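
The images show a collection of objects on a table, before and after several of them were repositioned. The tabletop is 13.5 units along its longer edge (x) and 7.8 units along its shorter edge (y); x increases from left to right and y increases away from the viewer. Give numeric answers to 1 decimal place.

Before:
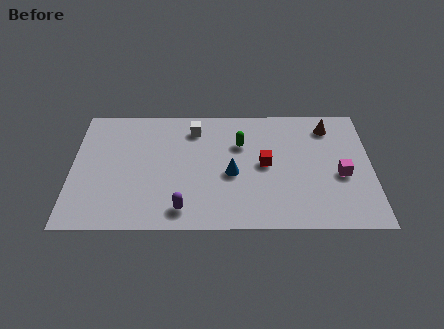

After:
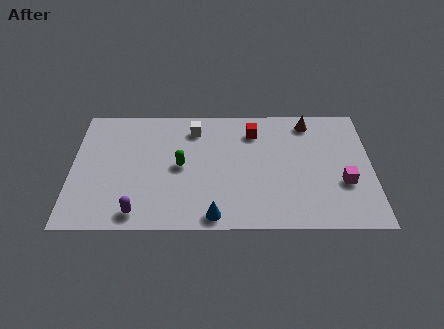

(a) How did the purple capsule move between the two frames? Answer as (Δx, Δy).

(-2.0, -0.2)

The purple capsule was at about (5.0, 1.2) and moved to about (3.0, 1.0).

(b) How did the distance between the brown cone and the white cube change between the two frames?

-0.9

Before: roughly 6.1 units apart; after: 5.2. That's 0.9 units closer together.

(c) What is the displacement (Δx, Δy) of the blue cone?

(-0.8, -2.6)

The blue cone started near (7.2, 3.4) and ended near (6.4, 0.8).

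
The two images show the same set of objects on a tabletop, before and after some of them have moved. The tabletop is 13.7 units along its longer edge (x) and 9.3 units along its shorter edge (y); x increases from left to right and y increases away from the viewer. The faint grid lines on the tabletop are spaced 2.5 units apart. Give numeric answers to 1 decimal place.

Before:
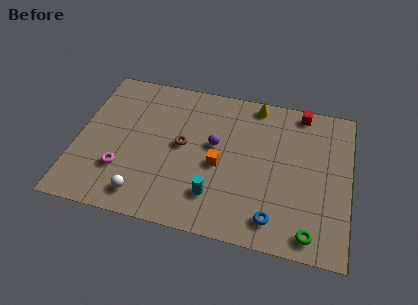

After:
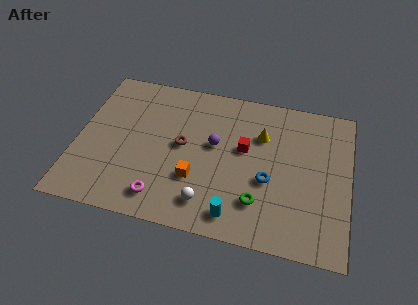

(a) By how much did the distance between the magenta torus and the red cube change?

-4.9

Before: roughly 10.4 units apart; after: 5.5. That's 4.9 units closer together.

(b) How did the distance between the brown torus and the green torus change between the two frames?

-2.8

Before: roughly 7.6 units apart; after: 4.8. That's 2.8 units closer together.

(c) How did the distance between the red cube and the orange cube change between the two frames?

-2.5

They were about 5.8 units apart before and 3.3 after — 2.5 units closer together.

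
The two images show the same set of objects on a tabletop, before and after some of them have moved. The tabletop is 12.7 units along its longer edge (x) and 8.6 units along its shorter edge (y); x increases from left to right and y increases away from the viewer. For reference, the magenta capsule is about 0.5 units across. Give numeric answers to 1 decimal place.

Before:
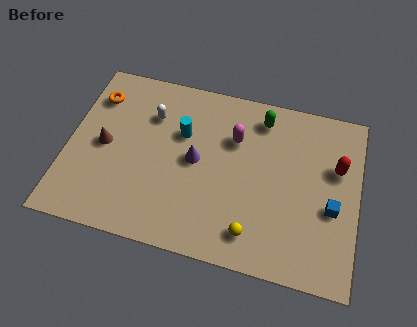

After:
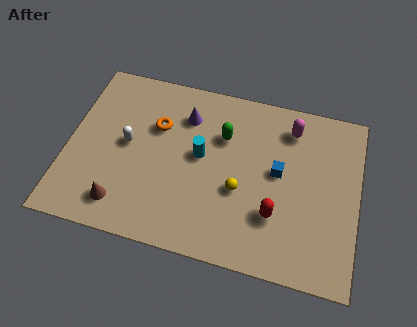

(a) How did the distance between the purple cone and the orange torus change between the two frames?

-3.7

They were about 5.1 units apart before and 1.4 after — 3.7 units closer together.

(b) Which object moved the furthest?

the red capsule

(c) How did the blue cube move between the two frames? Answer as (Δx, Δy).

(-2.4, 1.2)

The blue cube was at about (11.6, 3.5) and moved to about (9.2, 4.7).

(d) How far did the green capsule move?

2.1

The green capsule moved from about (8.3, 7.2) to (6.7, 5.9), a distance of √(1.6² + 1.3²) ≈ 2.1.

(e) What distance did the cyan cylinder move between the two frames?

1.3

The cyan cylinder moved from about (4.9, 5.6) to (5.8, 4.7), a distance of √(0.9² + 0.9²) ≈ 1.3.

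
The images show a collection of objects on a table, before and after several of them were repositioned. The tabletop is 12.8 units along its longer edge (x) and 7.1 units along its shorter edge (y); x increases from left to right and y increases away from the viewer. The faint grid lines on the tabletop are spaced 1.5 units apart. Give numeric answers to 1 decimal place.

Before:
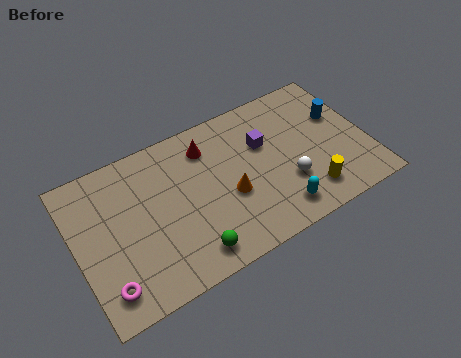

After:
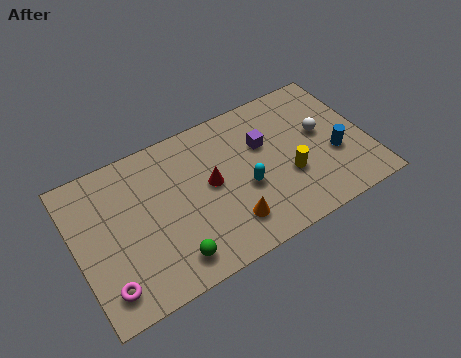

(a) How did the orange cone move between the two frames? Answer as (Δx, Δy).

(-0.2, -1.3)

From the two frames, the orange cone sits at roughly (6.6, 2.9) before and (6.4, 1.6) after.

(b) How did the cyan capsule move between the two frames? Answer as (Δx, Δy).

(-1.2, 1.7)

The cyan capsule was at about (8.5, 1.2) and moved to about (7.3, 2.9).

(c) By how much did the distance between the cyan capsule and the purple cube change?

-1.4

The distance was about 3.4 in the first image and 2.0 in the second, so they moved 1.4 units closer together.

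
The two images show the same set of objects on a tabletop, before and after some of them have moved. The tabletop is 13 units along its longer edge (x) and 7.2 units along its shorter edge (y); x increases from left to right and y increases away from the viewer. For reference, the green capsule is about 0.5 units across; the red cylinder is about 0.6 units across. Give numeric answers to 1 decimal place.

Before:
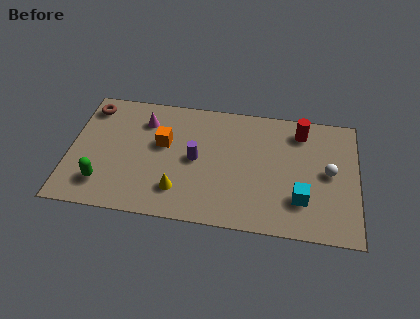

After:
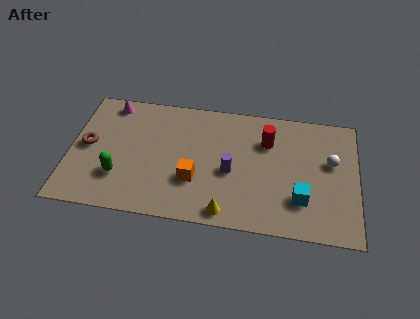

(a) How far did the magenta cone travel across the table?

1.8

From (3.3, 5.5) to (1.7, 6.3), the magenta cone covered √(1.6² + 0.8²) ≈ 1.8 units.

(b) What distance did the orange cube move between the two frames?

2.4

From (4.2, 4.3) to (5.7, 2.4), the orange cube covered √(1.5² + 1.9²) ≈ 2.4 units.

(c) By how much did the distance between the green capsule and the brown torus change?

-2.3

The distance was about 4.5 in the first image and 2.2 in the second, so they moved 2.3 units closer together.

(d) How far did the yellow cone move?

2.4

From (5.0, 1.7) to (7.2, 0.8), the yellow cone covered √(2.2² + 0.9²) ≈ 2.4 units.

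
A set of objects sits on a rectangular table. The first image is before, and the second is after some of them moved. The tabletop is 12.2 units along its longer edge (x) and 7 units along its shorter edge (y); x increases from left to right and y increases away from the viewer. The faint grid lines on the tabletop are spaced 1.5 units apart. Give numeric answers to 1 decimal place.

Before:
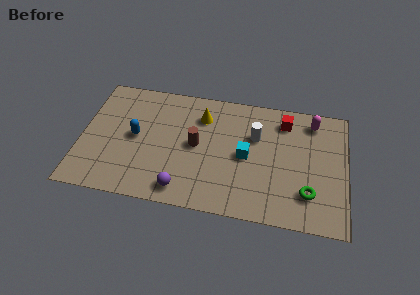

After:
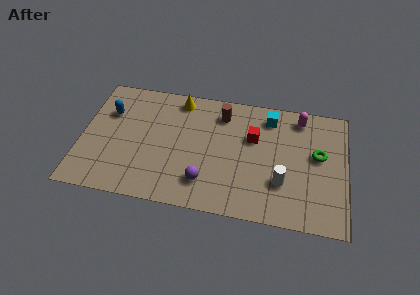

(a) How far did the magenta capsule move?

0.6

The magenta capsule was near (10.6, 5.9) before and (10.0, 6.0) after, so it travelled √(0.6² + 0.1²) ≈ 0.6 units.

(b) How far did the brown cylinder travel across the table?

2.3

From (5.3, 3.6) to (6.4, 5.6), the brown cylinder covered √(1.1² + 2.0²) ≈ 2.3 units.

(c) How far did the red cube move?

1.8

The red cube was near (9.3, 5.7) before and (7.9, 4.5) after, so it travelled √(1.4² + 1.2²) ≈ 1.8 units.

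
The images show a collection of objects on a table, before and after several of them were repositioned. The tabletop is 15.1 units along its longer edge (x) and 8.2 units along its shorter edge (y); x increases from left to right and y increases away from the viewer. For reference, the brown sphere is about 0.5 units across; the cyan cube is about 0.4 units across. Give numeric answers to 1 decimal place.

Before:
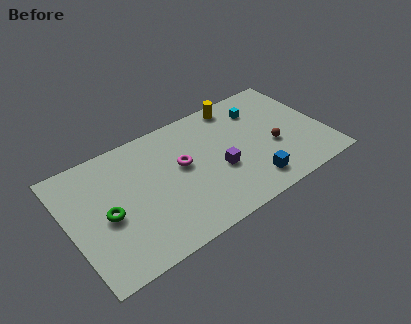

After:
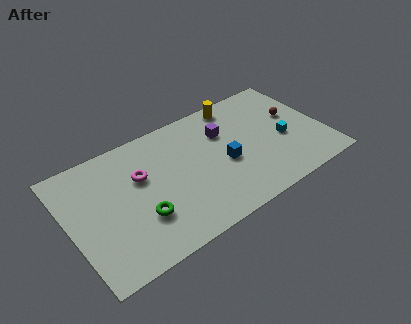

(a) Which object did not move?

the yellow cylinder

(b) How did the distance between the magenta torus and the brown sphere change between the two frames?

+3.8

They were about 5.5 units apart before and 9.3 after — 3.8 units further apart.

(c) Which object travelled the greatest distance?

the cyan cube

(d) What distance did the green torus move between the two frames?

2.1

From (2.1, 3.7) to (3.9, 2.6), the green torus covered √(1.8² + 1.1²) ≈ 2.1 units.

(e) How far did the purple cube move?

2.5

From (8.7, 3.3) to (9.4, 5.7), the purple cube covered √(0.7² + 2.4²) ≈ 2.5 units.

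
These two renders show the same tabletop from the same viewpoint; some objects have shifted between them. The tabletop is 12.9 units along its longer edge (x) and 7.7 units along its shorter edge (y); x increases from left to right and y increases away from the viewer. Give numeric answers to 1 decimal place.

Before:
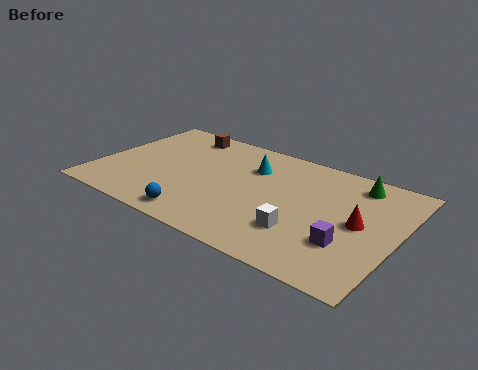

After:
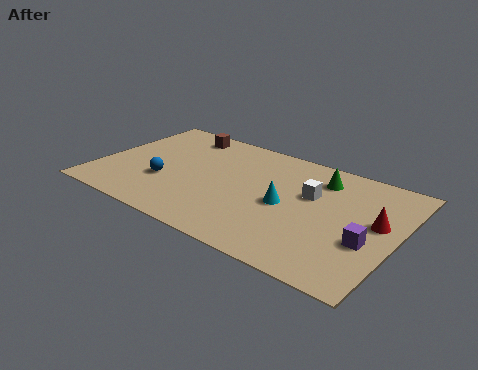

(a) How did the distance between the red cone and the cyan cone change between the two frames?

-1.3

The distance was about 5.2 in the first image and 3.9 in the second, so they moved 1.3 units closer together.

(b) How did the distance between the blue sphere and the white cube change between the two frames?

+2.1

They were about 4.4 units apart before and 6.5 after — 2.1 units further apart.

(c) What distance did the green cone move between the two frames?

1.6

From (10.8, 6.5) to (9.3, 6.1), the green cone covered √(1.5² + 0.4²) ≈ 1.6 units.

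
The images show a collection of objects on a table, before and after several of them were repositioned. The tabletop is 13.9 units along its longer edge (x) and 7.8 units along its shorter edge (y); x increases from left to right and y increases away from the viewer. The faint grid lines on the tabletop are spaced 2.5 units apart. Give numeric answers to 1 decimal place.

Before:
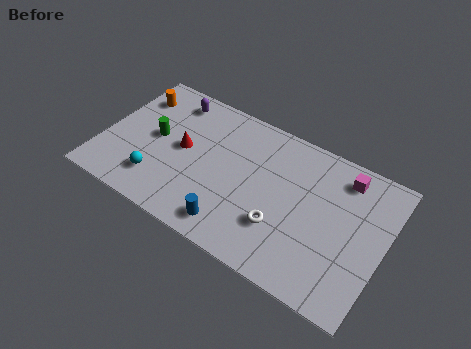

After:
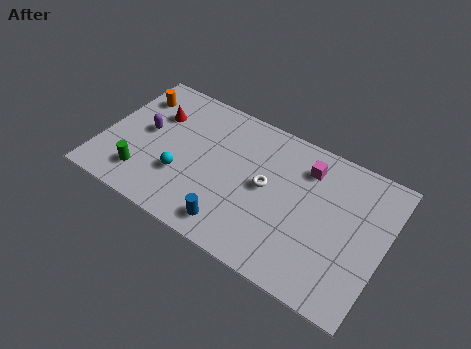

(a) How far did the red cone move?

2.1

The red cone was near (3.9, 4.1) before and (2.3, 5.4) after, so it travelled √(1.6² + 1.3²) ≈ 2.1 units.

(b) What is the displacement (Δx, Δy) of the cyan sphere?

(1.1, 0.8)

The cyan sphere was at about (3.0, 1.8) and moved to about (4.1, 2.6).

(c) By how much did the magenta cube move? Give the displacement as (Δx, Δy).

(-1.8, -0.4)

The magenta cube was at about (11.6, 6.5) and moved to about (9.8, 6.1).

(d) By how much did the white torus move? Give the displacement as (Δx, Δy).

(-1.0, 1.7)

From the two frames, the white torus sits at roughly (9.1, 2.4) before and (8.1, 4.1) after.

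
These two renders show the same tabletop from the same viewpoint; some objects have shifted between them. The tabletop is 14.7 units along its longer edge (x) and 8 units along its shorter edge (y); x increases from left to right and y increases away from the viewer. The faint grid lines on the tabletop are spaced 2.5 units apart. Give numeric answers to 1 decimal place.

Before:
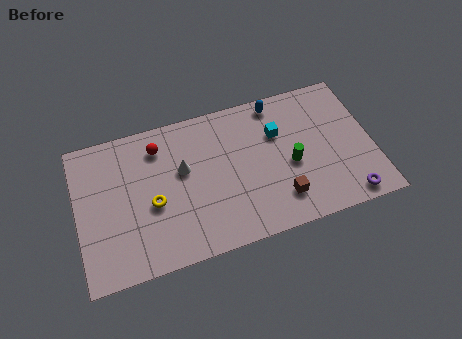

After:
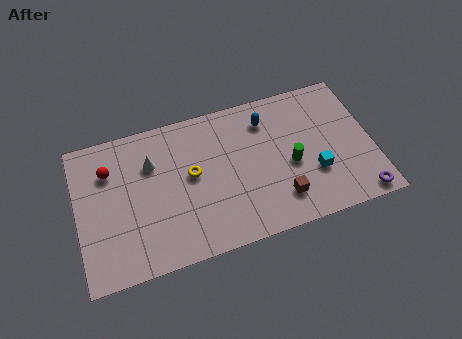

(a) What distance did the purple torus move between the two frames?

0.6

The purple torus was near (13.2, 0.9) before and (13.8, 0.8) after, so it travelled √(0.6² + 0.1²) ≈ 0.6 units.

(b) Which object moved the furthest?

the cyan cube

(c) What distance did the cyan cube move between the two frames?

3.1

The cyan cube was near (10.1, 5.4) before and (11.7, 2.7) after, so it travelled √(1.6² + 2.7²) ≈ 3.1 units.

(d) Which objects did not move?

the brown cube and the green cylinder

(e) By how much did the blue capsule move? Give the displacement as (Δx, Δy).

(-0.6, -0.8)

The blue capsule started near (10.2, 7.1) and ended near (9.6, 6.3).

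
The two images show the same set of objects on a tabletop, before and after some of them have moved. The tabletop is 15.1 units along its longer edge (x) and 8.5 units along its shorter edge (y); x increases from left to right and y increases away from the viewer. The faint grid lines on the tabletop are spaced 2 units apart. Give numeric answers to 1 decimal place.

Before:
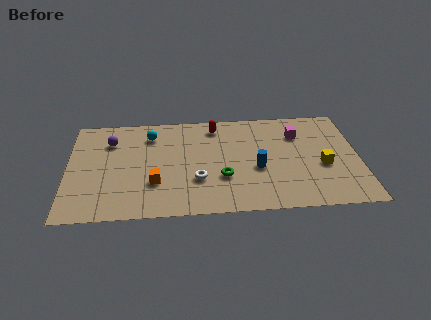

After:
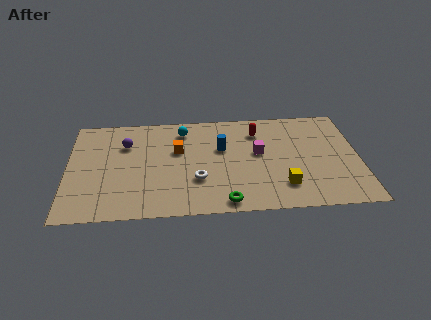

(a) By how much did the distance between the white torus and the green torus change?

+1.1

They were about 1.3 units apart before and 2.4 after — 1.1 units further apart.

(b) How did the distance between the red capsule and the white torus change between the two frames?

+0.5

They were about 4.5 units apart before and 5.0 after — 0.5 units further apart.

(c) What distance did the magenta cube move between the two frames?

2.5

The magenta cube was near (12.0, 6.2) before and (9.9, 4.8) after, so it travelled √(2.1² + 1.4²) ≈ 2.5 units.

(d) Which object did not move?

the white torus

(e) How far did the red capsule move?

2.3

From (7.7, 7.2) to (9.9, 6.6), the red capsule covered √(2.2² + 0.6²) ≈ 2.3 units.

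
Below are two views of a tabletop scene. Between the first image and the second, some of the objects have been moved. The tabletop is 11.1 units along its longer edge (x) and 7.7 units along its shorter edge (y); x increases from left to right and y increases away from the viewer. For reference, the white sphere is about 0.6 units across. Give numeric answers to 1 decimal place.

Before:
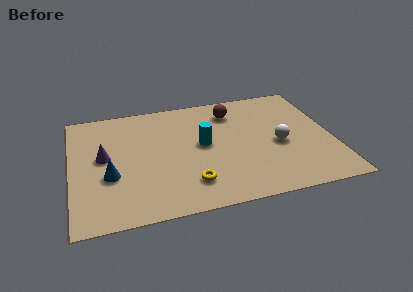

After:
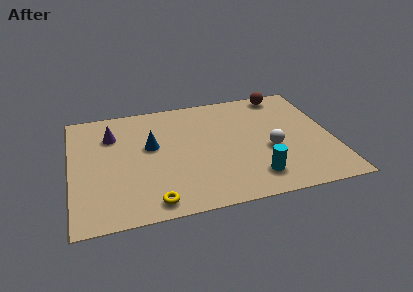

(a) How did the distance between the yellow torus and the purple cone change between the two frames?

+0.6

The distance was about 4.3 in the first image and 4.9 in the second, so they moved 0.6 units further apart.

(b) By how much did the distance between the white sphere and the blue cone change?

-2.0

They were about 7.2 units apart before and 5.2 after — 2.0 units closer together.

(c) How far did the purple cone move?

1.5

The purple cone moved from about (1.4, 4.2) to (1.8, 5.6), a distance of √(0.4² + 1.4²) ≈ 1.5.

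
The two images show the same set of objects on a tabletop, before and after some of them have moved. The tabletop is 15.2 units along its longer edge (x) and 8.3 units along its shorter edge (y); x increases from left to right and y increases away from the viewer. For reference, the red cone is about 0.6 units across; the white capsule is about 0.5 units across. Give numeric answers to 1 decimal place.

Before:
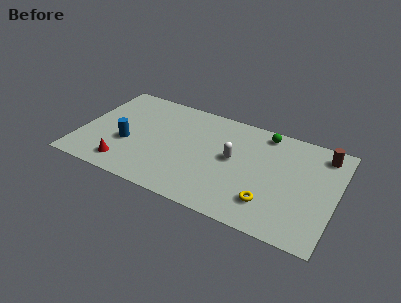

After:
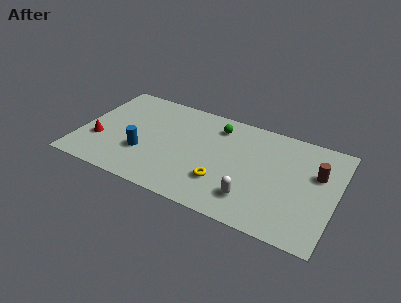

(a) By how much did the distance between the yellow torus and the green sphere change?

-1.0

They were about 5.4 units apart before and 4.4 after — 1.0 units closer together.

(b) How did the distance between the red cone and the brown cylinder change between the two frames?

+0.5

Before: roughly 12.5 units apart; after: 13.0. That's 0.5 units further apart.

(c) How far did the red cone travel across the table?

2.3

The red cone was near (3.0, 1.4) before and (1.2, 2.8) after, so it travelled √(1.8² + 1.4²) ≈ 2.3 units.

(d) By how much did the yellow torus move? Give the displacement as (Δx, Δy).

(-2.8, 0.4)

The yellow torus was at about (11.5, 2.0) and moved to about (8.7, 2.4).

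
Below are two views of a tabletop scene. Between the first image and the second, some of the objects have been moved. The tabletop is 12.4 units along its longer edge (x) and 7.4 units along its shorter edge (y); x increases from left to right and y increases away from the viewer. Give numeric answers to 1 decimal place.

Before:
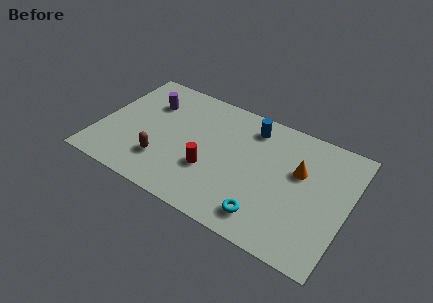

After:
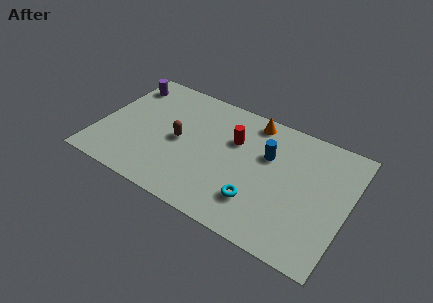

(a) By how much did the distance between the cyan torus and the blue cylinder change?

-2.1

The distance was about 5.0 in the first image and 2.9 in the second, so they moved 2.1 units closer together.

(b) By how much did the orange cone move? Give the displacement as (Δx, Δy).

(-2.6, 1.9)

From the two frames, the orange cone sits at roughly (9.9, 4.6) before and (7.3, 6.5) after.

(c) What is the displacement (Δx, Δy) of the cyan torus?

(-0.5, 0.6)

The cyan torus was at about (8.7, 1.3) and moved to about (8.2, 1.9).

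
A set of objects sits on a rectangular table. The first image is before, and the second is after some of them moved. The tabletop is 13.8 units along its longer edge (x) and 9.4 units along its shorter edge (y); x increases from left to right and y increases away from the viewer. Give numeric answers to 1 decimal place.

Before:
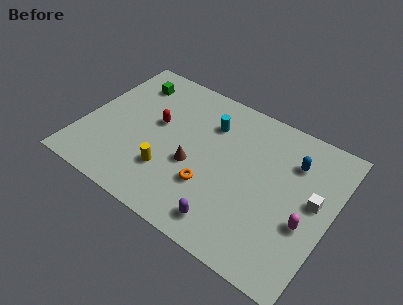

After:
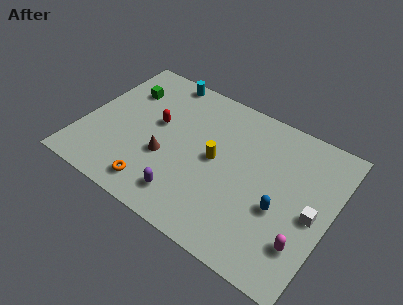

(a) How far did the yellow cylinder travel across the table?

3.1

From (5.1, 2.7) to (7.4, 4.8), the yellow cylinder covered √(2.3² + 2.1²) ≈ 3.1 units.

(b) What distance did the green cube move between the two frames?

0.7

From (2.0, 7.5) to (1.8, 6.8), the green cube covered √(0.2² + 0.7²) ≈ 0.7 units.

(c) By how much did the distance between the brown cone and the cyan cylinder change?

+2.1

Before: roughly 3.1 units apart; after: 5.2. That's 2.1 units further apart.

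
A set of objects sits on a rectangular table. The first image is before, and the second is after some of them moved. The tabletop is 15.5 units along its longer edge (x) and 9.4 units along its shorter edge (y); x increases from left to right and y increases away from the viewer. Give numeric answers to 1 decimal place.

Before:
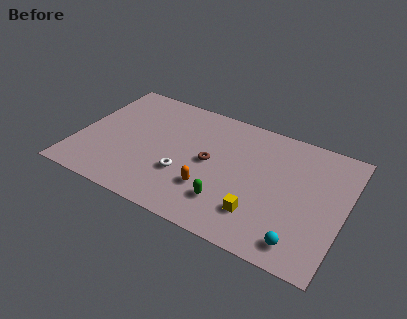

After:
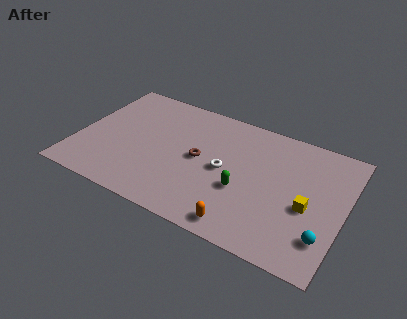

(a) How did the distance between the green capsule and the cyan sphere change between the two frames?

+0.6

Before: roughly 4.4 units apart; after: 5.0. That's 0.6 units further apart.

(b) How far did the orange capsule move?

2.7

From (8.0, 2.8) to (10.1, 1.1), the orange capsule covered √(2.1² + 1.7²) ≈ 2.7 units.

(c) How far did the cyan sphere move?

1.5

The cyan sphere was near (13.4, 1.4) before and (14.6, 2.3) after, so it travelled √(1.2² + 0.9²) ≈ 1.5 units.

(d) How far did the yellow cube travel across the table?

3.1

From (10.9, 2.3) to (13.5, 4.0), the yellow cube covered √(2.6² + 1.7²) ≈ 3.1 units.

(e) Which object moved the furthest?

the yellow cube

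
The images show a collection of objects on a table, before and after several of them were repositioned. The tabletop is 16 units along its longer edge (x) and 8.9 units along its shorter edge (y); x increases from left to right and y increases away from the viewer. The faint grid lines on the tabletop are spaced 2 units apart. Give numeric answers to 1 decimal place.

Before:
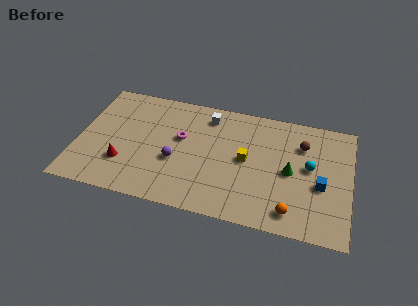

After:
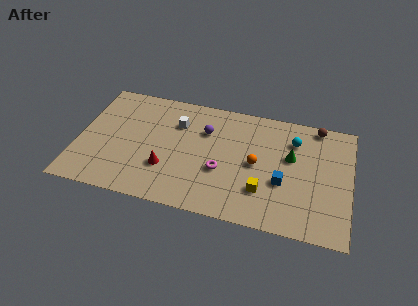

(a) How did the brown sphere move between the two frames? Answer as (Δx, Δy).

(0.8, 1.6)

The brown sphere started near (13.1, 6.5) and ended near (13.9, 8.1).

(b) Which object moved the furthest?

the orange sphere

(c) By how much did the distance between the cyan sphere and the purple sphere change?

-2.7

They were about 7.9 units apart before and 5.2 after — 2.7 units closer together.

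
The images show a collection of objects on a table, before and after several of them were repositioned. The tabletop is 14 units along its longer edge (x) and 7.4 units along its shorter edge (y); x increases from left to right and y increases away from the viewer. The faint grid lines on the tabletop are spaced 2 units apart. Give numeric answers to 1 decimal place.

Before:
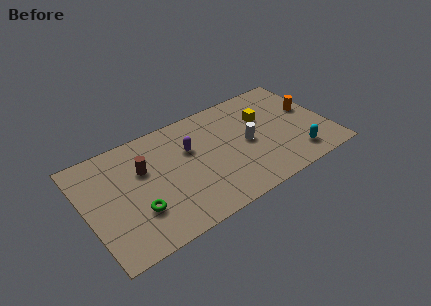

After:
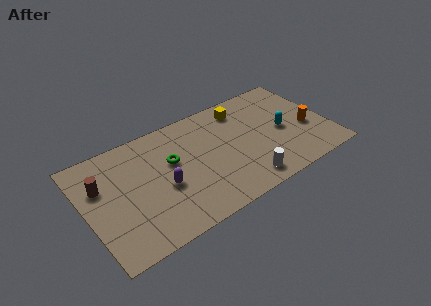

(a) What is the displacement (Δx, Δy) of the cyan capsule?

(-0.4, 2.1)

The cyan capsule started near (11.8, 1.4) and ended near (11.4, 3.5).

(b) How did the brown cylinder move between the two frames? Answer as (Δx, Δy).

(-2.4, 0.1)

From the two frames, the brown cylinder sits at roughly (3.4, 4.8) before and (1.0, 4.9) after.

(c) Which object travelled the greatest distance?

the green torus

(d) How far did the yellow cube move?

1.6

From (10.5, 4.9) to (9.4, 6.1), the yellow cube covered √(1.1² + 1.2²) ≈ 1.6 units.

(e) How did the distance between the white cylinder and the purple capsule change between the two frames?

+1.4

The distance was about 3.4 in the first image and 4.8 in the second, so they moved 1.4 units further apart.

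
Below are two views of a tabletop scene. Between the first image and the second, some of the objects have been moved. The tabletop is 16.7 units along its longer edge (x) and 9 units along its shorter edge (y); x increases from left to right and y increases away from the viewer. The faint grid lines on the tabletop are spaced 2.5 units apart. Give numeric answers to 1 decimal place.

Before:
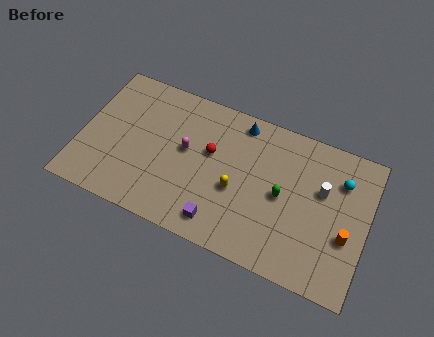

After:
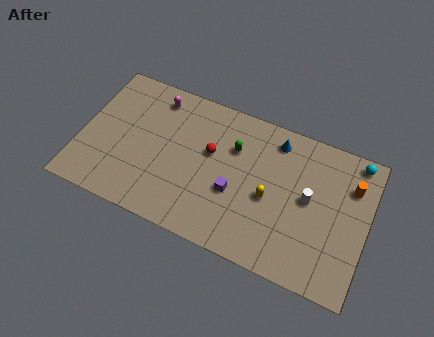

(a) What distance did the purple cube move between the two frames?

2.2

The purple cube moved from about (8.5, 1.4) to (9.1, 3.5), a distance of √(0.6² + 2.1²) ≈ 2.2.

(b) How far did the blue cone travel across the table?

2.1

The blue cone was near (9.0, 7.9) before and (11.1, 7.6) after, so it travelled √(2.1² + 0.3²) ≈ 2.1 units.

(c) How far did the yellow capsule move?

1.9

From (9.2, 3.7) to (11.1, 4.0), the yellow capsule covered √(1.9² + 0.3²) ≈ 1.9 units.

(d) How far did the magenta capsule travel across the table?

3.3

The magenta capsule moved from about (6.1, 5.0) to (4.0, 7.6), a distance of √(2.1² + 2.6²) ≈ 3.3.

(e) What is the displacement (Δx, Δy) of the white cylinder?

(-0.7, -0.8)

The white cylinder was at about (14.0, 5.6) and moved to about (13.3, 4.8).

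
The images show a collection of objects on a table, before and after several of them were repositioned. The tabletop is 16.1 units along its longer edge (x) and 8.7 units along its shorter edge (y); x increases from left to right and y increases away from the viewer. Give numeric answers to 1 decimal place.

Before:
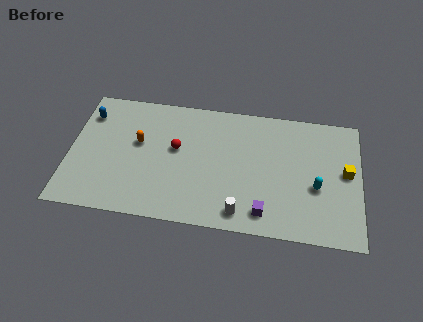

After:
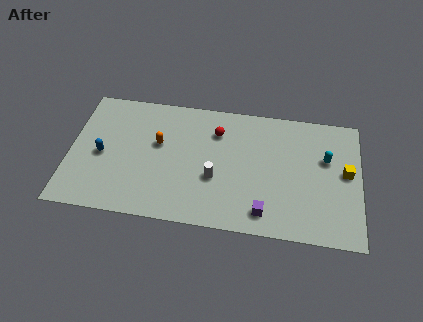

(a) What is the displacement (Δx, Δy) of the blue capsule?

(0.9, -2.7)

From the two frames, the blue capsule sits at roughly (0.9, 6.7) before and (1.8, 4.0) after.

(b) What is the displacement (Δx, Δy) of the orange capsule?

(1.1, 0.1)

From the two frames, the orange capsule sits at roughly (3.8, 5.1) before and (4.9, 5.2) after.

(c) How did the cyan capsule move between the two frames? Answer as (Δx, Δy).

(0.5, 2.0)

The cyan capsule was at about (13.7, 3.5) and moved to about (14.2, 5.5).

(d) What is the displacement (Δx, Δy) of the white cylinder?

(-1.5, 2.1)

From the two frames, the white cylinder sits at roughly (9.6, 1.2) before and (8.1, 3.3) after.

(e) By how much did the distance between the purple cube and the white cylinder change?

+2.1

Before: roughly 1.3 units apart; after: 3.4. That's 2.1 units further apart.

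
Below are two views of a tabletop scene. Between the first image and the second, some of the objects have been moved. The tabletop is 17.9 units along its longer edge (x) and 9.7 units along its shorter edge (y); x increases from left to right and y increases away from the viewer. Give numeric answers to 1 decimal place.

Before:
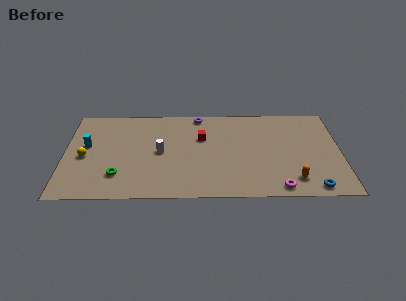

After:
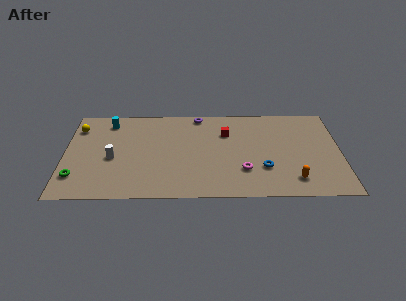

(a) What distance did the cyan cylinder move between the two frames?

2.9

The cyan cylinder moved from about (1.4, 5.6) to (2.8, 8.1), a distance of √(1.4² + 2.5²) ≈ 2.9.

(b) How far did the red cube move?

1.7

The red cube was near (8.9, 6.3) before and (10.5, 6.8) after, so it travelled √(1.6² + 0.5²) ≈ 1.7 units.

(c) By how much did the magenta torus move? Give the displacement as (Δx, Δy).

(-2.2, 1.8)

The magenta torus was at about (13.8, 1.0) and moved to about (11.6, 2.8).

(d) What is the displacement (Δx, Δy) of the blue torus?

(-3.1, 2.0)

From the two frames, the blue torus sits at roughly (16.0, 1.0) before and (12.9, 3.0) after.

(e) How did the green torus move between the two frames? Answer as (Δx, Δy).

(-2.7, -0.1)

From the two frames, the green torus sits at roughly (3.5, 2.4) before and (0.8, 2.3) after.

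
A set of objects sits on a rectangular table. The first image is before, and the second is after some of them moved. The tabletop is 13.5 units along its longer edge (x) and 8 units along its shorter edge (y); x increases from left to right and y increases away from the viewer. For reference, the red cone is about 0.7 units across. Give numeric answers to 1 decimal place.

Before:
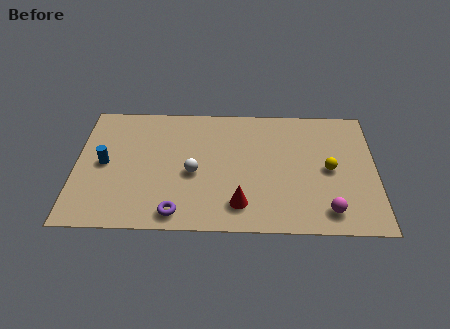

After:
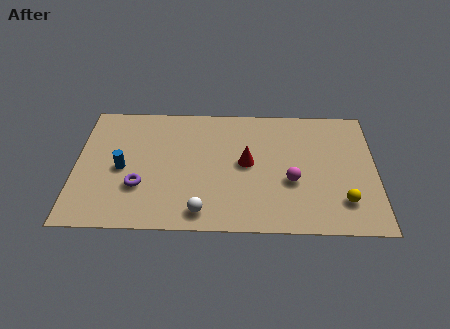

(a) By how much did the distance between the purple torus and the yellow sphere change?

+1.7

Before: roughly 7.4 units apart; after: 9.1. That's 1.7 units further apart.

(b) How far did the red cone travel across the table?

2.6

The red cone was near (7.4, 1.6) before and (7.7, 4.2) after, so it travelled √(0.3² + 2.6²) ≈ 2.6 units.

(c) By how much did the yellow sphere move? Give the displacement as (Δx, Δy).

(0.6, -2.0)

The yellow sphere was at about (11.4, 3.9) and moved to about (12.0, 1.9).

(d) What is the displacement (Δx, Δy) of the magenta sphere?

(-1.6, 1.8)

The magenta sphere started near (11.3, 1.3) and ended near (9.7, 3.1).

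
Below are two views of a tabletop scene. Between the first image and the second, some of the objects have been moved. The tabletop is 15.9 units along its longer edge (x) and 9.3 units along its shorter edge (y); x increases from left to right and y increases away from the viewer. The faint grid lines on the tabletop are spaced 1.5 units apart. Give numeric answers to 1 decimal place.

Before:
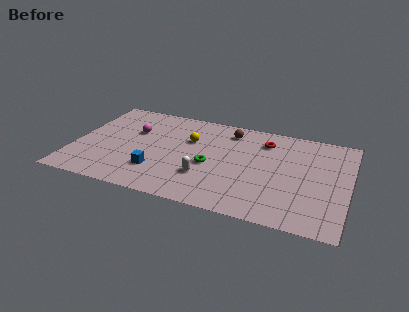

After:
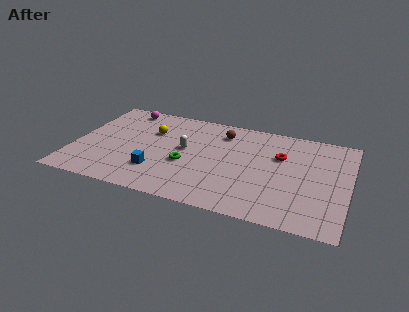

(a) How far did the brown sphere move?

0.5

The brown sphere moved from about (8.8, 7.7) to (8.4, 7.4), a distance of √(0.4² + 0.3²) ≈ 0.5.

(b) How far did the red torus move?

1.6

The red torus was near (10.9, 7.3) before and (11.9, 6.1) after, so it travelled √(1.0² + 1.2²) ≈ 1.6 units.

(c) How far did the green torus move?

1.4

The green torus was near (8.0, 4.0) before and (6.6, 3.7) after, so it travelled √(1.4² + 0.3²) ≈ 1.4 units.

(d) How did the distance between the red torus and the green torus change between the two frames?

+1.4

The distance was about 4.4 in the first image and 5.8 in the second, so they moved 1.4 units further apart.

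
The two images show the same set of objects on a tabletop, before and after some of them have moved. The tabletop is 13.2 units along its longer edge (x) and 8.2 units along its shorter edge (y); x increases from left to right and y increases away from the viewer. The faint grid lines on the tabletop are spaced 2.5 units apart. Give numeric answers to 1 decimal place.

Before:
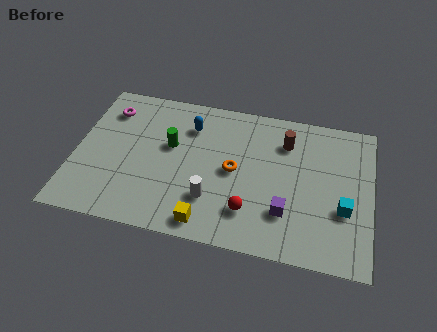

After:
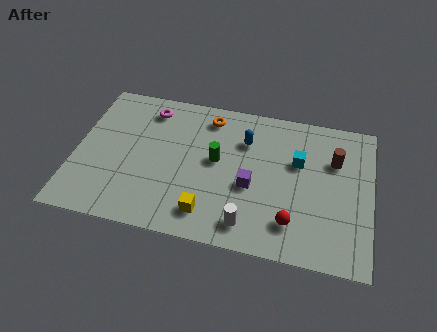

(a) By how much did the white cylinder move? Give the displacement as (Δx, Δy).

(1.7, -1.0)

The white cylinder was at about (6.2, 2.3) and moved to about (7.9, 1.3).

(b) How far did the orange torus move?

3.1

The orange torus moved from about (7.1, 4.1) to (5.8, 6.9), a distance of √(1.3² + 2.8²) ≈ 3.1.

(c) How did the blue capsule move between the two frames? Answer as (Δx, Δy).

(2.5, -0.3)

The blue capsule started near (5.0, 6.2) and ended near (7.5, 5.9).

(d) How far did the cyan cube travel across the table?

3.0

From (12.0, 3.0) to (9.9, 5.2), the cyan cube covered √(2.1² + 2.2²) ≈ 3.0 units.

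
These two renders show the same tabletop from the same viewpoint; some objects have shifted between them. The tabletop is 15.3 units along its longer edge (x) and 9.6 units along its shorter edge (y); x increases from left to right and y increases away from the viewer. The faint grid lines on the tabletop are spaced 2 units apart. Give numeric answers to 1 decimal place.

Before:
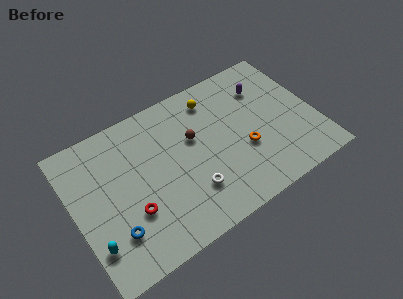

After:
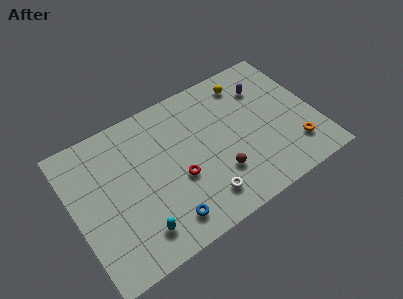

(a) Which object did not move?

the purple capsule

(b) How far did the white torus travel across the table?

1.0

The white torus was near (7.0, 2.6) before and (7.6, 1.8) after, so it travelled √(0.6² + 0.8²) ≈ 1.0 units.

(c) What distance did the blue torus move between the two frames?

3.2

The blue torus was near (2.1, 2.5) before and (5.2, 1.6) after, so it travelled √(3.1² + 0.9²) ≈ 3.2 units.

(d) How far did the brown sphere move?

3.3

The brown sphere moved from about (7.7, 5.9) to (8.8, 2.8), a distance of √(1.1² + 3.1²) ≈ 3.3.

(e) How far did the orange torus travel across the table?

3.3

The orange torus moved from about (10.6, 3.6) to (13.6, 2.2), a distance of √(3.0² + 1.4²) ≈ 3.3.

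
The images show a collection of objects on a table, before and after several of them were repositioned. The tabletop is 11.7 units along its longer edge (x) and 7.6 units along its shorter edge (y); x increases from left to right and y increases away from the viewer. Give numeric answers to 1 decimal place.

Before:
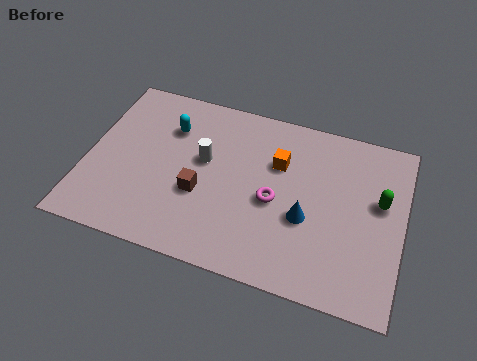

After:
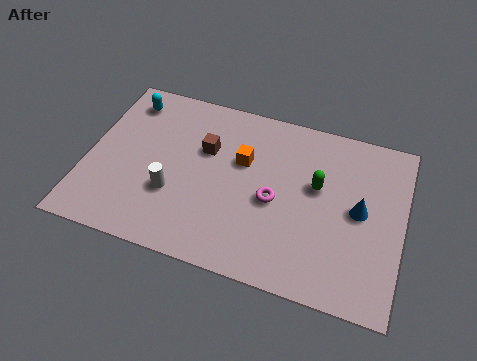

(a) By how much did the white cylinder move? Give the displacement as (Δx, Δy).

(-1.0, -1.8)

The white cylinder started near (4.3, 4.4) and ended near (3.3, 2.6).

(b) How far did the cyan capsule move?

1.9

From (2.9, 5.5) to (1.2, 6.3), the cyan capsule covered √(1.7² + 0.8²) ≈ 1.9 units.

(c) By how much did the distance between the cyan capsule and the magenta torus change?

+1.9

The distance was about 4.6 in the first image and 6.5 in the second, so they moved 1.9 units further apart.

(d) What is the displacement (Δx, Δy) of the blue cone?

(1.9, 0.9)

The blue cone was at about (8.2, 3.0) and moved to about (10.1, 3.9).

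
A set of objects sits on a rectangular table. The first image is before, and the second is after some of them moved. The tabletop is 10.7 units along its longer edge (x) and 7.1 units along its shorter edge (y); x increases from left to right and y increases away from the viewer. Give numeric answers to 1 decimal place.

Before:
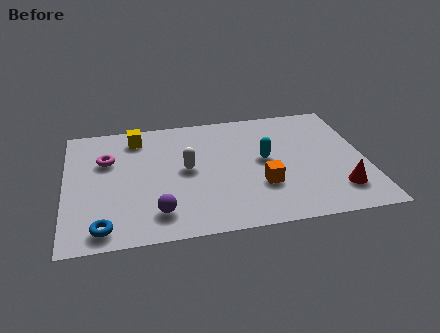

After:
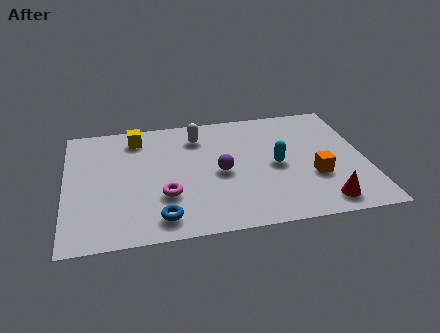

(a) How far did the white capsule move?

2.0

From (4.3, 3.7) to (4.8, 5.6), the white capsule covered √(0.5² + 1.9²) ≈ 2.0 units.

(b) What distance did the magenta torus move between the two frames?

3.1

The magenta torus was near (1.5, 4.7) before and (3.5, 2.3) after, so it travelled √(2.0² + 2.4²) ≈ 3.1 units.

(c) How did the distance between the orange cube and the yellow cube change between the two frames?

+1.5

Before: roughly 5.6 units apart; after: 7.1. That's 1.5 units further apart.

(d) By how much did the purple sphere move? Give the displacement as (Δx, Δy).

(2.3, 1.9)

The purple sphere started near (3.2, 1.4) and ended near (5.5, 3.3).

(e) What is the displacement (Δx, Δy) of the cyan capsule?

(0.4, -0.4)

From the two frames, the cyan capsule sits at roughly (7.1, 3.8) before and (7.5, 3.4) after.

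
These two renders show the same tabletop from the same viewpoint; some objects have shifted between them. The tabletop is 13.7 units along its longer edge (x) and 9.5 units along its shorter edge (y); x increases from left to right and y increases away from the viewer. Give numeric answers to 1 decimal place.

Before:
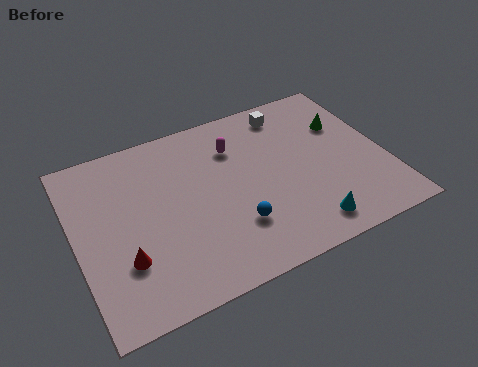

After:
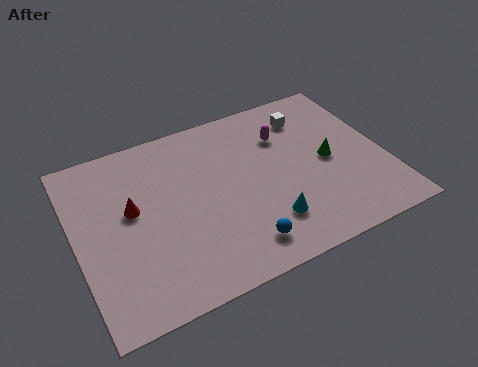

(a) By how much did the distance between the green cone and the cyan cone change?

-1.7

They were about 5.6 units apart before and 3.9 after — 1.7 units closer together.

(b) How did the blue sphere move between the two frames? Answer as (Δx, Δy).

(0.1, -1.1)

From the two frames, the blue sphere sits at roughly (6.7, 2.7) before and (6.8, 1.6) after.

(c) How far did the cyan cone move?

1.8

The cyan cone was near (9.7, 1.4) before and (8.1, 2.3) after, so it travelled √(1.6² + 0.9²) ≈ 1.8 units.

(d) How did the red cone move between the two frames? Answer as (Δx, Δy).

(0.6, 2.5)

The red cone started near (1.9, 2.9) and ended near (2.5, 5.4).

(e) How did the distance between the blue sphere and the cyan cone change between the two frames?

-1.8

The distance was about 3.3 in the first image and 1.5 in the second, so they moved 1.8 units closer together.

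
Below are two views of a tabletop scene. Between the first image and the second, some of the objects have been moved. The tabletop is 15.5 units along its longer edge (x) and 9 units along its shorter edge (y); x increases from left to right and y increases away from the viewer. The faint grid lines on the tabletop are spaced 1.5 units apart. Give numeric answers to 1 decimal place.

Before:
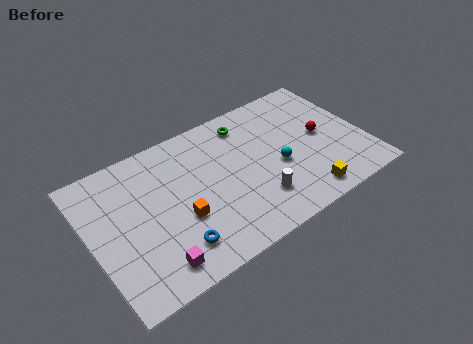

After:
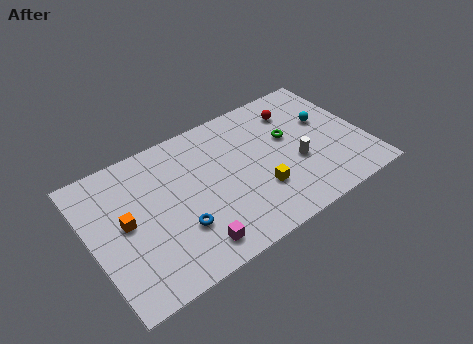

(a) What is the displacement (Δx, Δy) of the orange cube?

(-2.9, 1.3)

From the two frames, the orange cube sits at roughly (4.8, 3.4) before and (1.9, 4.7) after.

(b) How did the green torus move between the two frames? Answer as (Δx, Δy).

(2.1, -2.1)

The green torus was at about (9.3, 7.5) and moved to about (11.4, 5.4).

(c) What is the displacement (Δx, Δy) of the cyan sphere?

(3.1, 1.7)

The cyan sphere was at about (10.5, 3.8) and moved to about (13.6, 5.5).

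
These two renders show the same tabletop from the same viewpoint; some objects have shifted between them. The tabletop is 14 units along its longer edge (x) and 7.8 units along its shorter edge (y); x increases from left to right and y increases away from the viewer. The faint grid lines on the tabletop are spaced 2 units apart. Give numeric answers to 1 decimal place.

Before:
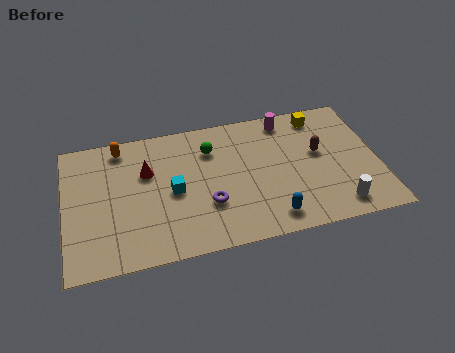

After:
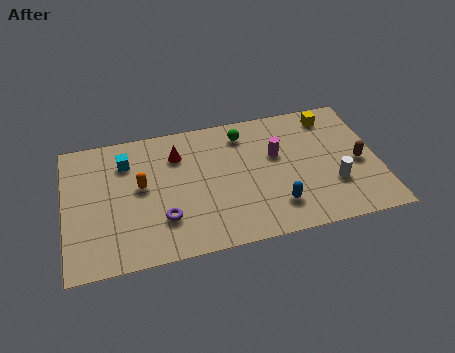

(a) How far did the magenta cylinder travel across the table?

2.1

The magenta cylinder moved from about (10.1, 6.8) to (9.5, 4.8), a distance of √(0.6² + 2.0²) ≈ 2.1.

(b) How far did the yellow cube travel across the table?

0.5

The yellow cube moved from about (11.6, 6.7) to (12.1, 6.6), a distance of √(0.5² + 0.1²) ≈ 0.5.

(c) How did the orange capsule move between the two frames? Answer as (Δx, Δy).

(0.8, -2.5)

The orange capsule started near (2.6, 6.8) and ended near (3.4, 4.3).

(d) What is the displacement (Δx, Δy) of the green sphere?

(1.5, 0.6)

The green sphere was at about (6.6, 5.8) and moved to about (8.1, 6.4).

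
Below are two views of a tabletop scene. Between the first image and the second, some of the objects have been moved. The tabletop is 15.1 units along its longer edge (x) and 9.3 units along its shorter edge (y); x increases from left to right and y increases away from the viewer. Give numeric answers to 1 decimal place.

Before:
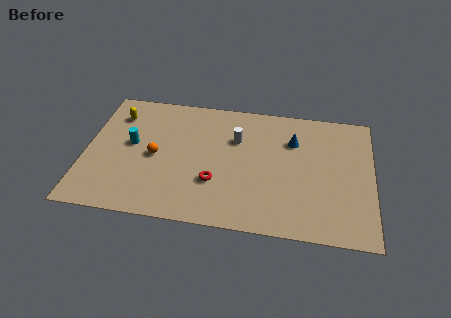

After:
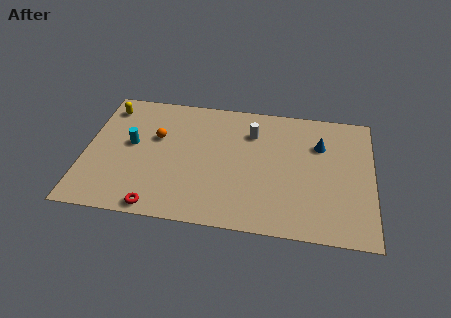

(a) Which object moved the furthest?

the red torus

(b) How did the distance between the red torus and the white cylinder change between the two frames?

+4.3

Before: roughly 3.4 units apart; after: 7.7. That's 4.3 units further apart.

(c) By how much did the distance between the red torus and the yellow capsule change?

+0.7

They were about 6.8 units apart before and 7.5 after — 0.7 units further apart.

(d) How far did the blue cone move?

1.4

The blue cone was near (10.9, 6.6) before and (12.3, 6.5) after, so it travelled √(1.4² + 0.1²) ≈ 1.4 units.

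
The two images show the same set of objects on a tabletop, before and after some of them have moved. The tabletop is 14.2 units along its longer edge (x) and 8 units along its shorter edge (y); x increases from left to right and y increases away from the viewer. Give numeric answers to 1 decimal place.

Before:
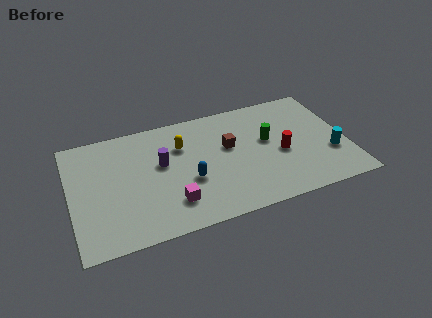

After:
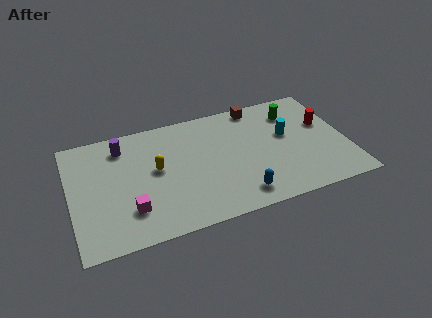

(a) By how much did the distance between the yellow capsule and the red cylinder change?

+3.4

Before: roughly 5.4 units apart; after: 8.8. That's 3.4 units further apart.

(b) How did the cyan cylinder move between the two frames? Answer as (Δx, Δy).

(-2.1, 2.0)

From the two frames, the cyan cylinder sits at roughly (13.3, 2.7) before and (11.2, 4.7) after.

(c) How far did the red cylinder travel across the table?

2.8

The red cylinder moved from about (10.8, 3.5) to (13.2, 4.9), a distance of √(2.4² + 1.4²) ≈ 2.8.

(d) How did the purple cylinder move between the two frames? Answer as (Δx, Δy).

(-1.9, 1.8)

The purple cylinder was at about (4.7, 4.7) and moved to about (2.8, 6.5).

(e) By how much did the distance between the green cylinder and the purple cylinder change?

+3.4

The distance was about 5.5 in the first image and 8.9 in the second, so they moved 3.4 units further apart.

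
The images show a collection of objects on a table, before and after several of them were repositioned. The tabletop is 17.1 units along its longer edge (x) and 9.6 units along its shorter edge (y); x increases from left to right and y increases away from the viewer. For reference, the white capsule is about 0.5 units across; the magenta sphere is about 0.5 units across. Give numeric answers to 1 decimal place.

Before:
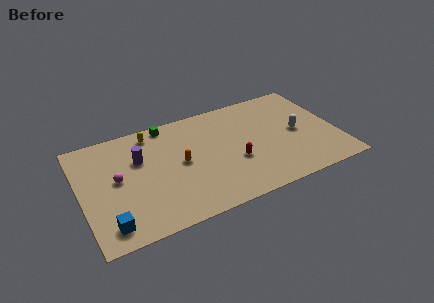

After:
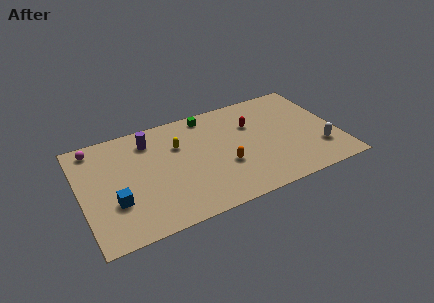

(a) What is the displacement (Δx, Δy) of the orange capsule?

(2.8, -1.4)

The orange capsule was at about (6.6, 4.9) and moved to about (9.4, 3.5).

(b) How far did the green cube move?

2.7

The green cube was near (6.1, 8.7) before and (8.8, 8.5) after, so it travelled √(2.7² + 0.2²) ≈ 2.7 units.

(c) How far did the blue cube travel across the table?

1.8

The blue cube moved from about (1.5, 1.5) to (2.1, 3.2), a distance of √(0.6² + 1.7²) ≈ 1.8.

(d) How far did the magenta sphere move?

3.5

From (2.4, 5.1) to (1.2, 8.4), the magenta sphere covered √(1.2² + 3.3²) ≈ 3.5 units.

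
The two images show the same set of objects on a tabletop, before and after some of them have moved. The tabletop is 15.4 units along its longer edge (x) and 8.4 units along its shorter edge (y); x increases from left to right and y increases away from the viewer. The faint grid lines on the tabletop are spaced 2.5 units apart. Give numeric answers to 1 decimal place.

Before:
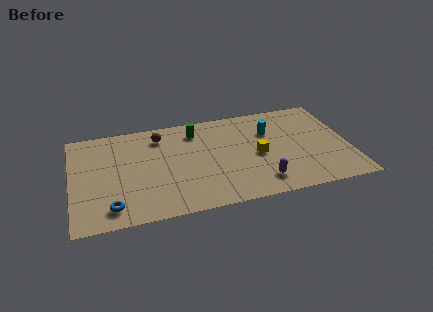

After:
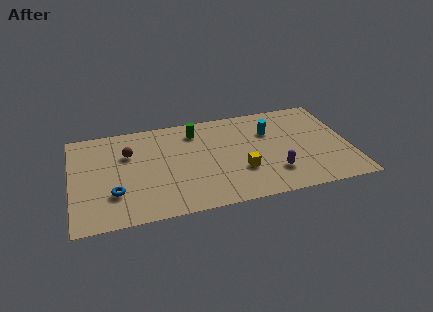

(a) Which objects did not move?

the green cylinder and the cyan cylinder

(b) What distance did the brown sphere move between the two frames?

2.1

The brown sphere moved from about (5.0, 6.8) to (3.2, 5.7), a distance of √(1.8² + 1.1²) ≈ 2.1.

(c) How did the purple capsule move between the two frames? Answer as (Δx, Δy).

(0.8, 0.6)

The purple capsule started near (10.3, 1.6) and ended near (11.1, 2.2).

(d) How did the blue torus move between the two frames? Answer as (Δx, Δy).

(0.2, 1.1)

The blue torus started near (2.1, 1.4) and ended near (2.3, 2.5).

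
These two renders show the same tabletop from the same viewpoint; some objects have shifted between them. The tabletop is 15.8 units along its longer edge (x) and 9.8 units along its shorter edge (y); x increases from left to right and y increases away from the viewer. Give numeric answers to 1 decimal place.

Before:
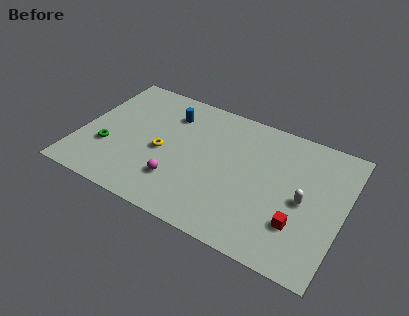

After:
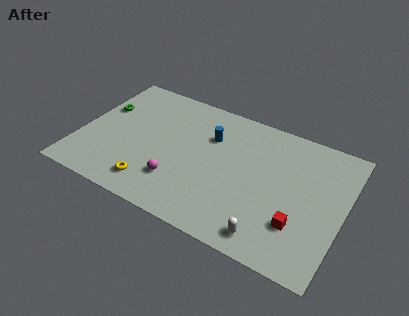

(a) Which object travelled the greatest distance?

the white capsule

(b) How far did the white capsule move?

3.7

The white capsule moved from about (13.5, 4.6) to (11.9, 1.3), a distance of √(1.6² + 3.3²) ≈ 3.7.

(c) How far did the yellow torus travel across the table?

2.7

The yellow torus moved from about (5.0, 4.4) to (4.8, 1.7), a distance of √(0.2² + 2.7²) ≈ 2.7.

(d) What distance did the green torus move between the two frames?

3.1

The green torus was near (1.8, 3.3) before and (1.0, 6.3) after, so it travelled √(0.8² + 3.0²) ≈ 3.1 units.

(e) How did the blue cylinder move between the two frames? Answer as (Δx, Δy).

(2.6, -0.7)

From the two frames, the blue cylinder sits at roughly (5.0, 7.5) before and (7.6, 6.8) after.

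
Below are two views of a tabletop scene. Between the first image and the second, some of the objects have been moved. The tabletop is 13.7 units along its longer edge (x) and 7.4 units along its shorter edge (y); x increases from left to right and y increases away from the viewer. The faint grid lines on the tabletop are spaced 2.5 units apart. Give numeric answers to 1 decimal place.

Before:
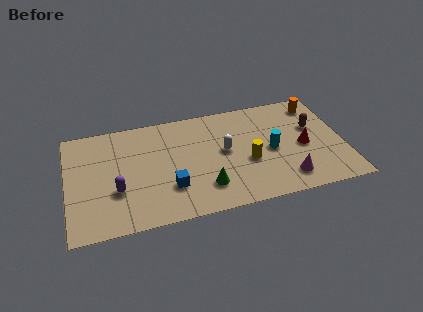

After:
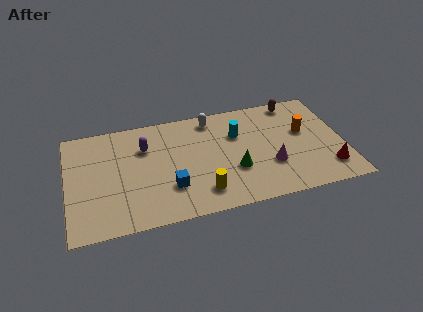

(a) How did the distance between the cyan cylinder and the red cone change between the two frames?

+3.9

The distance was about 1.6 in the first image and 5.5 in the second, so they moved 3.9 units further apart.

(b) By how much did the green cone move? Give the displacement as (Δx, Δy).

(1.5, 0.8)

The green cone started near (6.7, 1.8) and ended near (8.2, 2.6).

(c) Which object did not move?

the blue cube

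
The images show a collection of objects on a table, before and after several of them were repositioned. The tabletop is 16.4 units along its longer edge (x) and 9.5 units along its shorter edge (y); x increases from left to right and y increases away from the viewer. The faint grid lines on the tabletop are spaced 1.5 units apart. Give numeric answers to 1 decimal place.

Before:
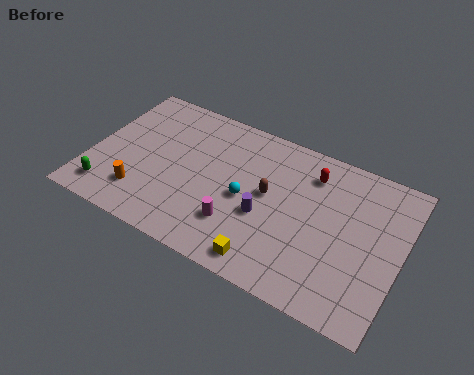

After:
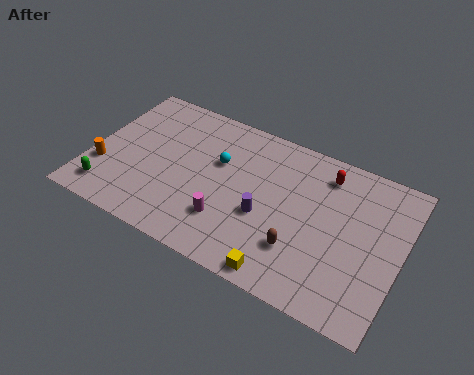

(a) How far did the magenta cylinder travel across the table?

0.5

The magenta cylinder moved from about (8.1, 2.6) to (7.6, 2.6), a distance of √(0.5² + 0.0²) ≈ 0.5.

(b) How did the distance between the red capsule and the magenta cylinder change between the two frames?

+1.0

They were about 5.9 units apart before and 6.9 after — 1.0 units further apart.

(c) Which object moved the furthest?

the brown capsule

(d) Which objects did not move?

the green capsule and the purple cylinder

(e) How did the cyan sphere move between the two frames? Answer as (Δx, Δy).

(-1.7, 1.6)

From the two frames, the cyan sphere sits at roughly (8.3, 4.4) before and (6.6, 6.0) after.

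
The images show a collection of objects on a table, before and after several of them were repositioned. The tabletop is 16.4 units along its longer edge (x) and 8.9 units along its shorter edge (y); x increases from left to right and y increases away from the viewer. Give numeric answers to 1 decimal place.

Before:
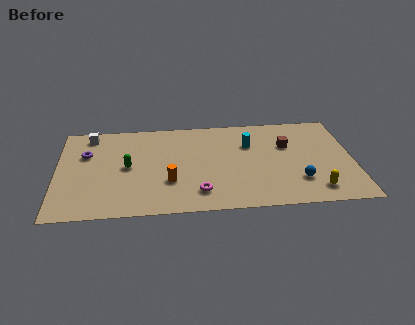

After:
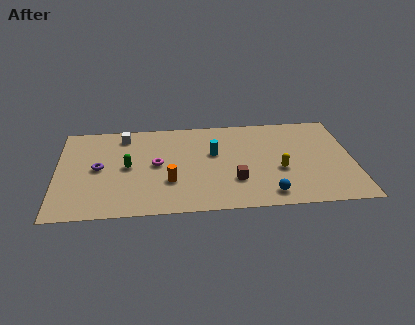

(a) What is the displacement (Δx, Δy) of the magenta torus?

(-2.3, 2.8)

From the two frames, the magenta torus sits at roughly (7.8, 1.8) before and (5.5, 4.6) after.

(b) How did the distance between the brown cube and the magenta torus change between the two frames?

-1.7

The distance was about 6.4 in the first image and 4.7 in the second, so they moved 1.7 units closer together.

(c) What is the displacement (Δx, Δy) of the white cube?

(1.9, -0.2)

The white cube was at about (1.8, 7.7) and moved to about (3.7, 7.5).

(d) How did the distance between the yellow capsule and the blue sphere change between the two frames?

+1.0

Before: roughly 1.3 units apart; after: 2.3. That's 1.0 units further apart.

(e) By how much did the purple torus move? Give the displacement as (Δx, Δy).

(0.7, -1.4)

The purple torus was at about (1.6, 5.9) and moved to about (2.3, 4.5).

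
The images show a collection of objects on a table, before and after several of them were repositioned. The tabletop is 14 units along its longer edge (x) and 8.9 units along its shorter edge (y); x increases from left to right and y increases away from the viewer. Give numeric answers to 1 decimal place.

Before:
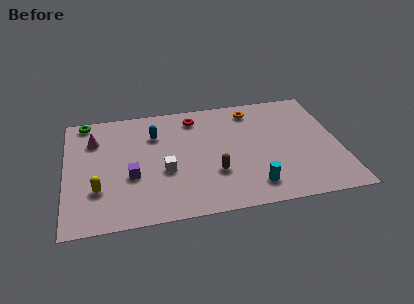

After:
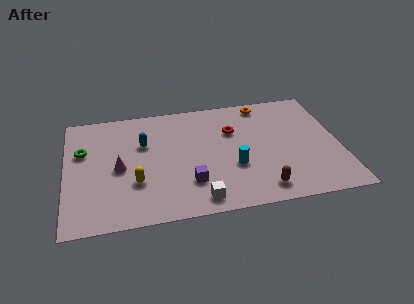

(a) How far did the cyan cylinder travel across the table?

1.8

From (9.4, 1.6) to (8.5, 3.2), the cyan cylinder covered √(0.9² + 1.6²) ≈ 1.8 units.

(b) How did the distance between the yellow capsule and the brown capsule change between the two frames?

+0.6

Before: roughly 5.9 units apart; after: 6.5. That's 0.6 units further apart.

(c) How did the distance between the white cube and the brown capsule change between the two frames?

+0.6

They were about 2.6 units apart before and 3.2 after — 0.6 units further apart.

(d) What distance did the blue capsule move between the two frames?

0.8

The blue capsule moved from about (4.6, 6.4) to (4.0, 5.8), a distance of √(0.6² + 0.6²) ≈ 0.8.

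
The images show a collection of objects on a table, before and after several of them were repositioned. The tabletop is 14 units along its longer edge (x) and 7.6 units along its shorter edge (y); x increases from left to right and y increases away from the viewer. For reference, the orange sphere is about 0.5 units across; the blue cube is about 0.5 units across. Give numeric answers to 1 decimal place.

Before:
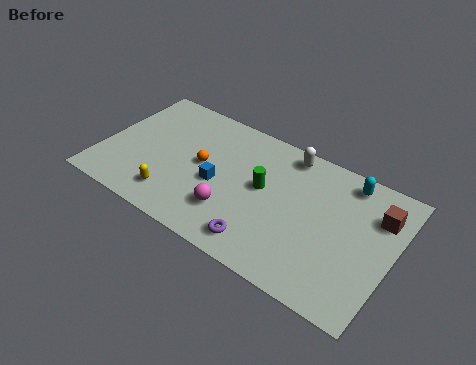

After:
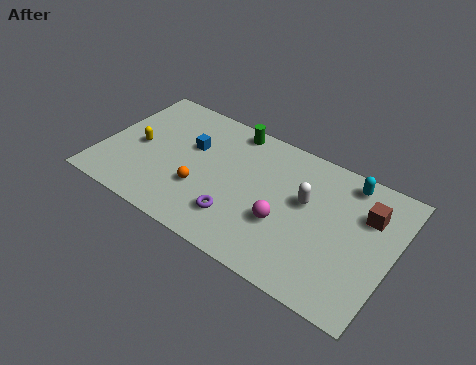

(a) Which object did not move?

the cyan capsule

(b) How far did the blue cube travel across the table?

2.2

From (5.7, 3.3) to (4.1, 4.8), the blue cube covered √(1.6² + 1.5²) ≈ 2.2 units.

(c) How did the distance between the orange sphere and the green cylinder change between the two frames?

+1.3

The distance was about 3.0 in the first image and 4.3 in the second, so they moved 1.3 units further apart.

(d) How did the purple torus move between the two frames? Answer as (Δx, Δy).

(-1.3, 0.7)

From the two frames, the purple torus sits at roughly (8.2, 1.2) before and (6.9, 1.9) after.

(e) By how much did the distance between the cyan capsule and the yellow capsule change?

+1.0

They were about 9.2 units apart before and 10.2 after — 1.0 units further apart.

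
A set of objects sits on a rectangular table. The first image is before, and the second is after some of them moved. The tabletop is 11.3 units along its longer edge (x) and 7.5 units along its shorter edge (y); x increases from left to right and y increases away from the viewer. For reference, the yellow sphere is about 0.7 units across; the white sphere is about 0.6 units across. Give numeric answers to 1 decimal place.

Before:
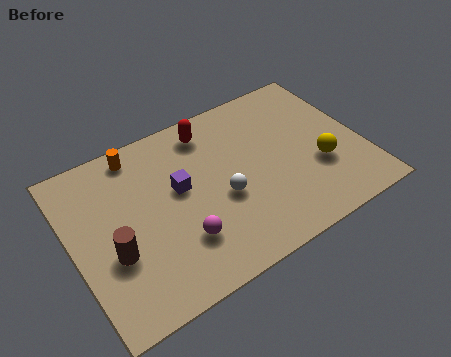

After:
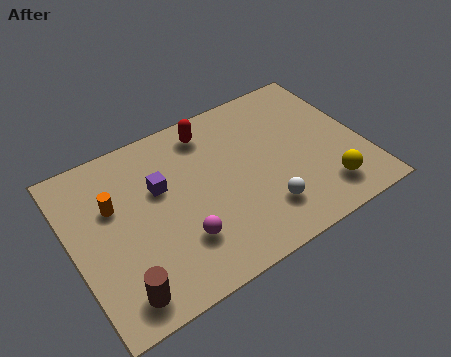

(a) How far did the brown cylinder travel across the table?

1.7

The brown cylinder was near (1.4, 2.8) before and (1.4, 1.1) after, so it travelled √(0.0² + 1.7²) ≈ 1.7 units.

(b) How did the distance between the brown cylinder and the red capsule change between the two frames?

+1.2

They were about 5.5 units apart before and 6.7 after — 1.2 units further apart.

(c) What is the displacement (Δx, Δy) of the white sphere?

(1.4, -1.3)

From the two frames, the white sphere sits at roughly (5.7, 3.1) before and (7.1, 1.8) after.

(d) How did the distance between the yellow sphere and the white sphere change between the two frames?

-1.4

They were about 3.8 units apart before and 2.4 after — 1.4 units closer together.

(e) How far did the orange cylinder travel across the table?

2.2

From (2.9, 6.6) to (1.7, 4.8), the orange cylinder covered √(1.2² + 1.8²) ≈ 2.2 units.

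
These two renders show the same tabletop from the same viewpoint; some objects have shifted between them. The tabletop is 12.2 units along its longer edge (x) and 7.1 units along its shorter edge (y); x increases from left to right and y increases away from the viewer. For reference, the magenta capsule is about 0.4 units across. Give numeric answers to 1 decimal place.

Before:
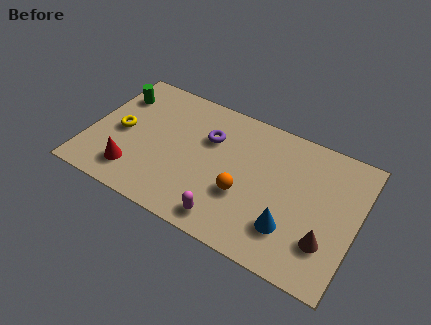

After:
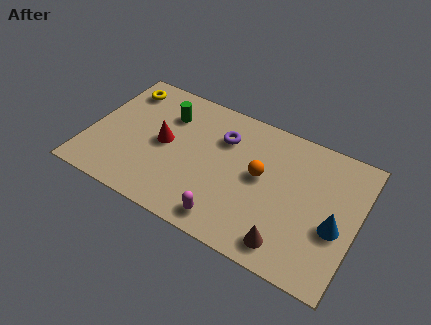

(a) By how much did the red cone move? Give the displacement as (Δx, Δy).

(1.1, 2.1)

The red cone was at about (2.3, 1.5) and moved to about (3.4, 3.6).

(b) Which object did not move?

the magenta capsule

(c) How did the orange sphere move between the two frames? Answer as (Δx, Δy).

(0.6, 1.3)

The orange sphere started near (7.2, 2.6) and ended near (7.8, 3.9).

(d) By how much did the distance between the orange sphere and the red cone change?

-0.6

Before: roughly 5.0 units apart; after: 4.4. That's 0.6 units closer together.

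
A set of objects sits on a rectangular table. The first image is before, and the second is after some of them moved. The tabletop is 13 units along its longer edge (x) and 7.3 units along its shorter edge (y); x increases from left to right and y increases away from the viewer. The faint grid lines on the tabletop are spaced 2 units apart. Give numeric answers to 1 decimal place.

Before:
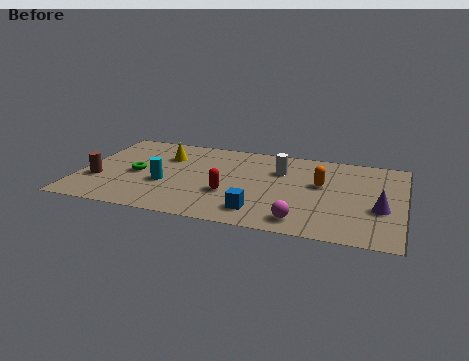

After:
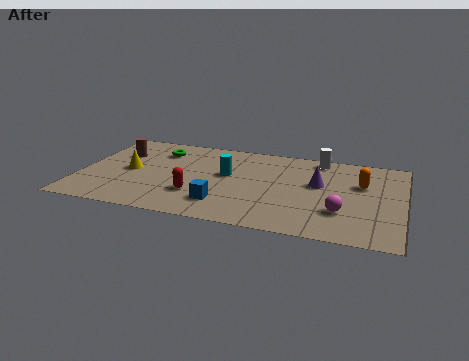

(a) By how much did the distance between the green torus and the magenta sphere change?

+1.1

Before: roughly 7.2 units apart; after: 8.3. That's 1.1 units further apart.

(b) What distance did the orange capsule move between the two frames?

1.6

The orange capsule was near (9.7, 4.3) before and (11.3, 4.7) after, so it travelled √(1.6² + 0.4²) ≈ 1.6 units.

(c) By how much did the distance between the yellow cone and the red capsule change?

-0.7

They were about 3.8 units apart before and 3.1 after — 0.7 units closer together.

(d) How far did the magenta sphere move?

1.9

The magenta sphere moved from about (9.1, 1.1) to (10.6, 2.2), a distance of √(1.5² + 1.1²) ≈ 1.9.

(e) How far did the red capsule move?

1.4

The red capsule was near (6.1, 2.6) before and (4.8, 2.2) after, so it travelled √(1.3² + 0.4²) ≈ 1.4 units.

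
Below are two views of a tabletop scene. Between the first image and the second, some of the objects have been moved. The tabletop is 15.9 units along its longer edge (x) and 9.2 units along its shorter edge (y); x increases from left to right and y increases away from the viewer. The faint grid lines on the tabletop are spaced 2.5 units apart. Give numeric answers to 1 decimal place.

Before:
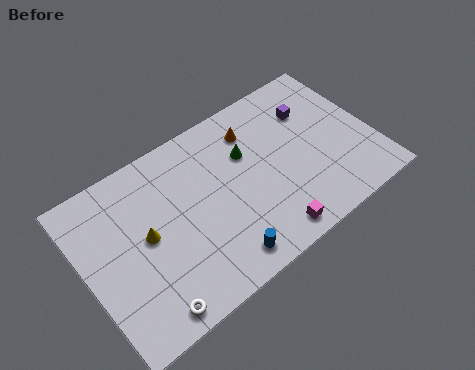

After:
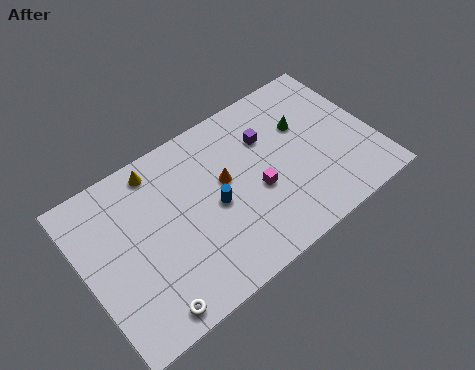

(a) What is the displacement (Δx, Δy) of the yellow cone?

(1.2, 3.2)

The yellow cone started near (3.3, 4.8) and ended near (4.5, 8.0).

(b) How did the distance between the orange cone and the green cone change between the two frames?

+3.4

The distance was about 1.3 in the first image and 4.7 in the second, so they moved 3.4 units further apart.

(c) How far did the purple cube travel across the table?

2.6

The purple cube moved from about (13.0, 6.6) to (10.4, 6.4), a distance of √(2.6² + 0.2²) ≈ 2.6.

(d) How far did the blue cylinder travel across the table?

3.0

From (6.8, 1.3) to (7.0, 4.3), the blue cylinder covered √(0.2² + 3.0²) ≈ 3.0 units.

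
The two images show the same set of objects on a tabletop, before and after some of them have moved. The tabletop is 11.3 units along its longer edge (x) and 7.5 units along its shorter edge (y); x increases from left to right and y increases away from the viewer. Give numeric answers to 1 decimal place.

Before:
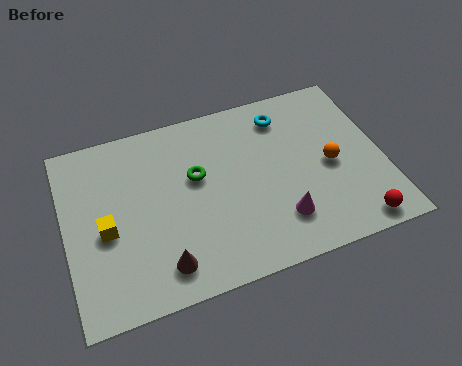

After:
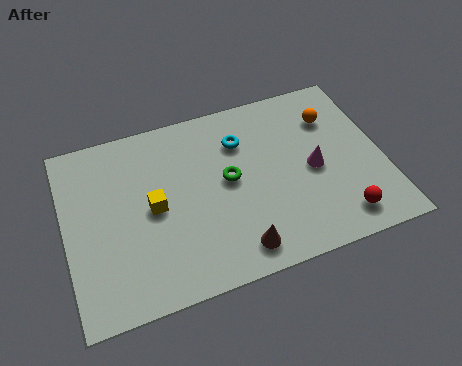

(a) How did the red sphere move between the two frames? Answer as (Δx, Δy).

(-0.5, 0.4)

The red sphere was at about (10.0, 0.8) and moved to about (9.5, 1.2).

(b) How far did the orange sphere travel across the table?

2.0

The orange sphere was near (9.4, 3.5) before and (9.7, 5.5) after, so it travelled √(0.3² + 2.0²) ≈ 2.0 units.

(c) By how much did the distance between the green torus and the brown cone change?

-0.6

The distance was about 3.5 in the first image and 2.9 in the second, so they moved 0.6 units closer together.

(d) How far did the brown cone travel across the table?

2.6

The brown cone moved from about (3.2, 1.3) to (5.8, 1.1), a distance of √(2.6² + 0.2²) ≈ 2.6.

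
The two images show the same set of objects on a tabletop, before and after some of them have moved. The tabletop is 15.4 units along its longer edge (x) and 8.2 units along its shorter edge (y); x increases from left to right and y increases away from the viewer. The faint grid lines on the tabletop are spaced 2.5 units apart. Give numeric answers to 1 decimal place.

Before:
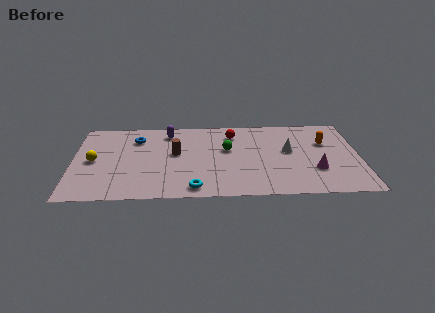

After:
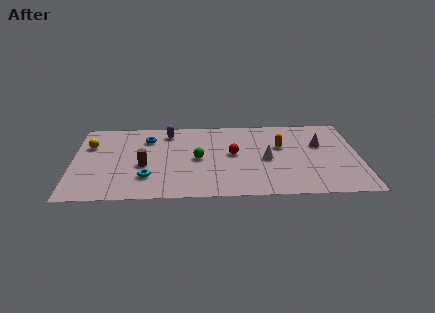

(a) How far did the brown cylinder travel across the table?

2.1

The brown cylinder was near (5.5, 4.6) before and (3.8, 3.4) after, so it travelled √(1.7² + 1.2²) ≈ 2.1 units.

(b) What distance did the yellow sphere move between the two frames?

1.6

From (1.1, 4.0) to (0.9, 5.6), the yellow sphere covered √(0.2² + 1.6²) ≈ 1.6 units.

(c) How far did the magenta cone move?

2.6

The magenta cone was near (13.0, 2.6) before and (13.3, 5.2) after, so it travelled √(0.3² + 2.6²) ≈ 2.6 units.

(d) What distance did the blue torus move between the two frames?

0.6

The blue torus moved from about (3.4, 6.2) to (4.0, 6.2), a distance of √(0.6² + 0.0²) ≈ 0.6.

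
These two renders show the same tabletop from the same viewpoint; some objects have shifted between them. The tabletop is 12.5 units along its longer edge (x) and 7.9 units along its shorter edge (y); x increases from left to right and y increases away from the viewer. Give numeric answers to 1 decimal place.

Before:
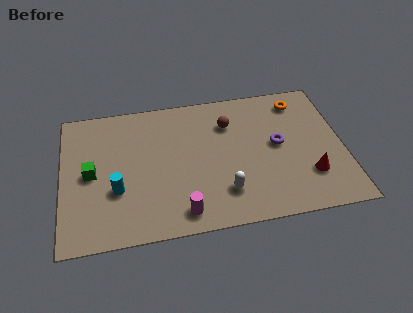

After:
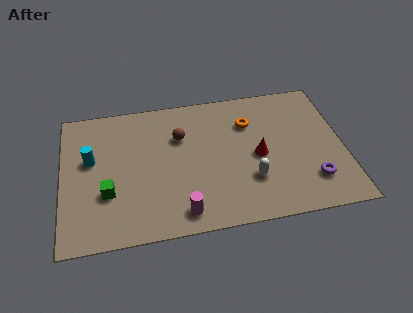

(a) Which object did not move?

the magenta cylinder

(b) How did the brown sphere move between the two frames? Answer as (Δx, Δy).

(-2.2, -0.4)

From the two frames, the brown sphere sits at roughly (7.5, 5.8) before and (5.3, 5.4) after.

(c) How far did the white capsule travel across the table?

1.3

The white capsule was near (7.1, 1.9) before and (8.3, 2.4) after, so it travelled √(1.2² + 0.5²) ≈ 1.3 units.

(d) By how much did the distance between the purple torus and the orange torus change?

+2.0

Before: roughly 2.6 units apart; after: 4.6. That's 2.0 units further apart.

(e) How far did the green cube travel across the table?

1.4

The green cube moved from about (1.3, 3.9) to (2.0, 2.7), a distance of √(0.7² + 1.2²) ≈ 1.4.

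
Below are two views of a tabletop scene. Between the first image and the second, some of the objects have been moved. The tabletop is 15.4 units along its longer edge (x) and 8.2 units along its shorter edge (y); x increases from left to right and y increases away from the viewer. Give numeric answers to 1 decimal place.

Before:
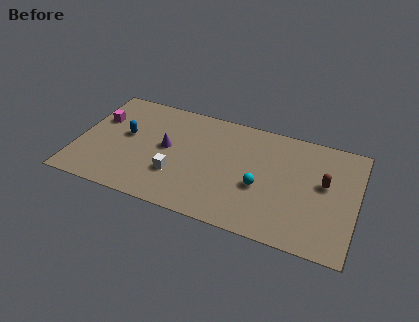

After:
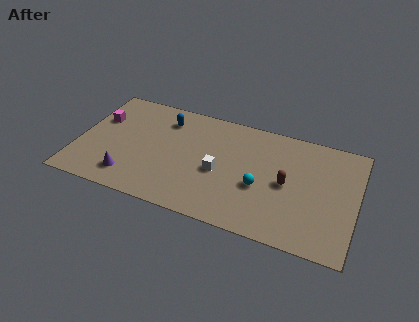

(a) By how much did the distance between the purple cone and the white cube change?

+3.3

The distance was about 1.9 in the first image and 5.2 in the second, so they moved 3.3 units further apart.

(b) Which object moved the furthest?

the purple cone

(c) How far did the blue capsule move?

2.8

From (2.6, 4.6) to (4.6, 6.5), the blue capsule covered √(2.0² + 1.9²) ≈ 2.8 units.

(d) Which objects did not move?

the cyan sphere and the magenta cube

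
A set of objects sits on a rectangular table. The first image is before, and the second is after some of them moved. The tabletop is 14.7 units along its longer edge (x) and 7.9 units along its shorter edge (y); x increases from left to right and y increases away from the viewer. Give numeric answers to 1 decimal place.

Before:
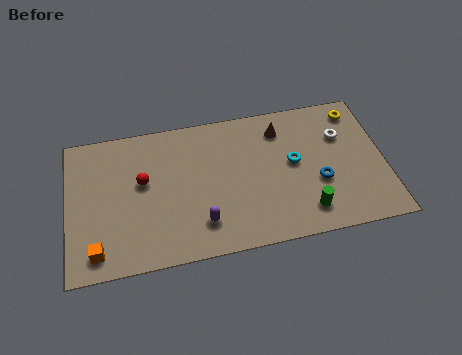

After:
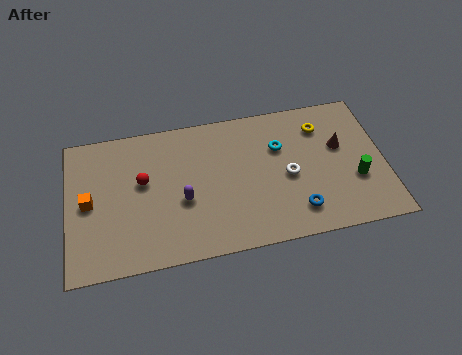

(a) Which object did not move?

the red sphere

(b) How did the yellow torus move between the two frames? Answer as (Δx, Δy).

(-1.7, -0.6)

The yellow torus started near (13.6, 6.7) and ended near (11.9, 6.1).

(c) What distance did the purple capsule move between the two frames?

1.6

The purple capsule was near (6.1, 1.8) before and (5.3, 3.2) after, so it travelled √(0.8² + 1.4²) ≈ 1.6 units.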